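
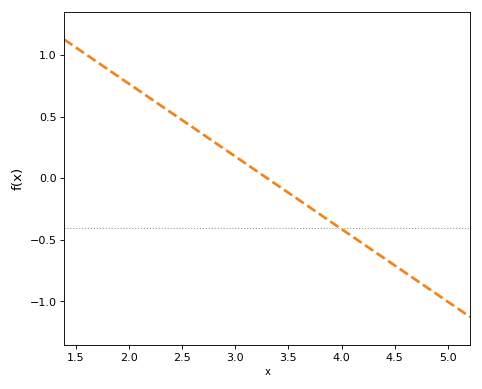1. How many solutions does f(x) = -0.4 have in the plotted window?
1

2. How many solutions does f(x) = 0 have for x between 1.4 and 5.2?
1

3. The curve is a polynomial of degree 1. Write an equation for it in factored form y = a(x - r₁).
y = -0.59(x - 3.3)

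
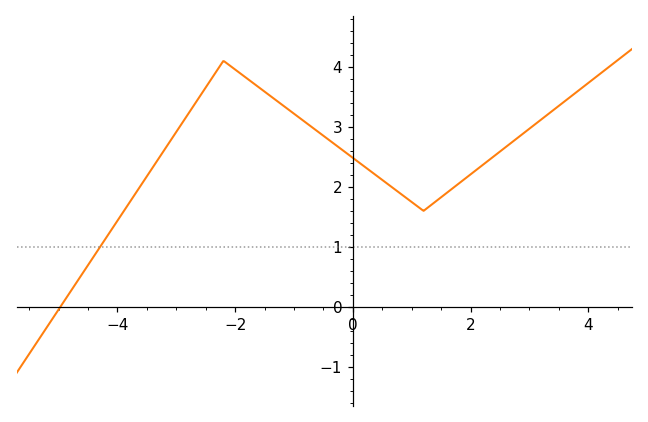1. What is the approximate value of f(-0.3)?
2.7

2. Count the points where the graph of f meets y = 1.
1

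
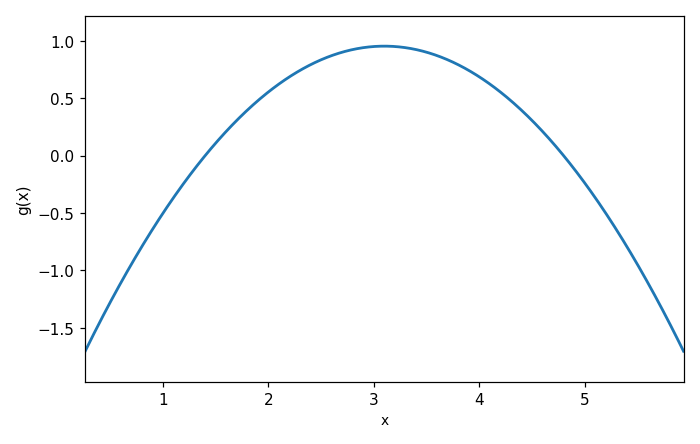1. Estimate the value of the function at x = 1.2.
-0.25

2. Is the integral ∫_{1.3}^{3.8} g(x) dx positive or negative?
positive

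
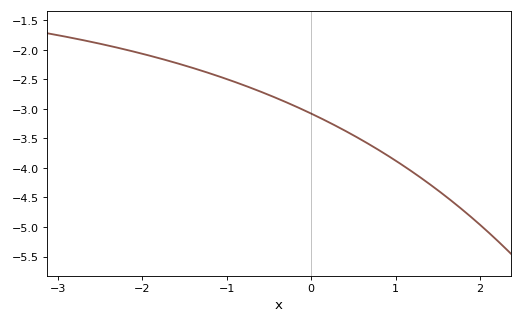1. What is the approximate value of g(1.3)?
-4.15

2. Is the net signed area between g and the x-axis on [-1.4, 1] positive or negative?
negative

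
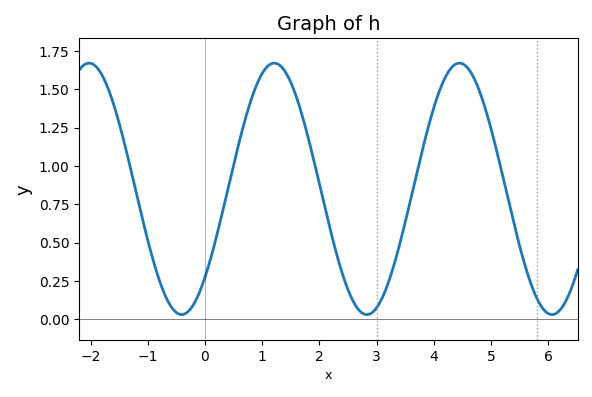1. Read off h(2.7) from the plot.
0.06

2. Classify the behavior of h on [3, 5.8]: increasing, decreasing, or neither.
neither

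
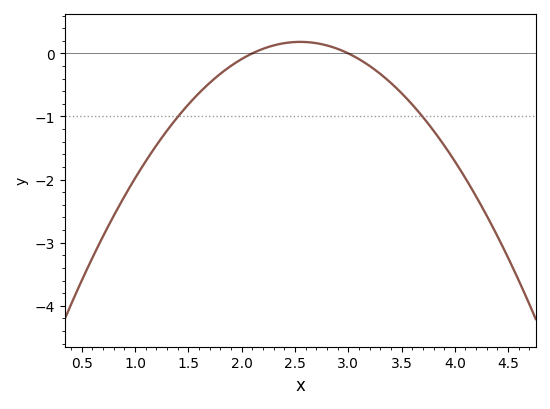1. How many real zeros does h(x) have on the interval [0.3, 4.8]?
2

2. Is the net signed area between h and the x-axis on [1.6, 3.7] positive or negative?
negative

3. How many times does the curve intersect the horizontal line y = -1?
2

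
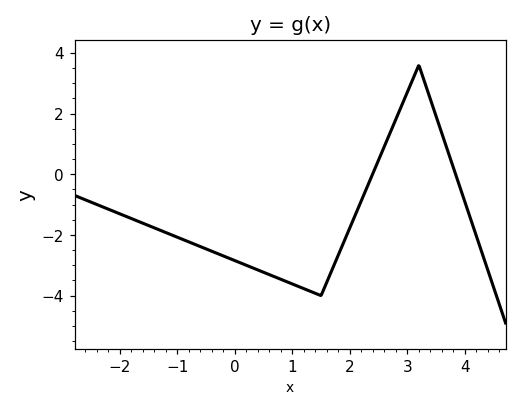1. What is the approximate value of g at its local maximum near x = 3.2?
3.59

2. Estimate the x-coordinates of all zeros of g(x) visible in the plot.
2.39, 3.84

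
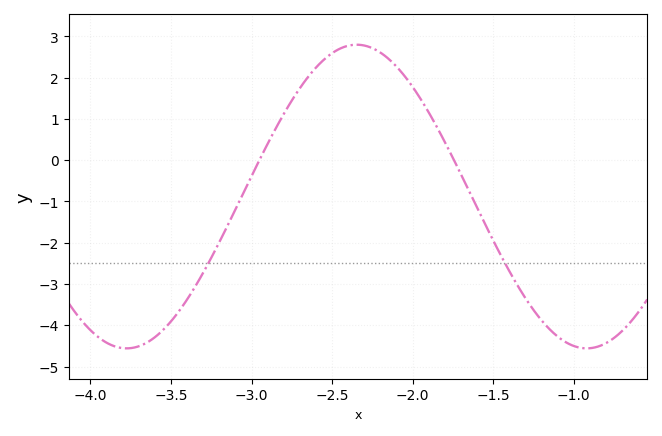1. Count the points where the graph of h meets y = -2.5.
2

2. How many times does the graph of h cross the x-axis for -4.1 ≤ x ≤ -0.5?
2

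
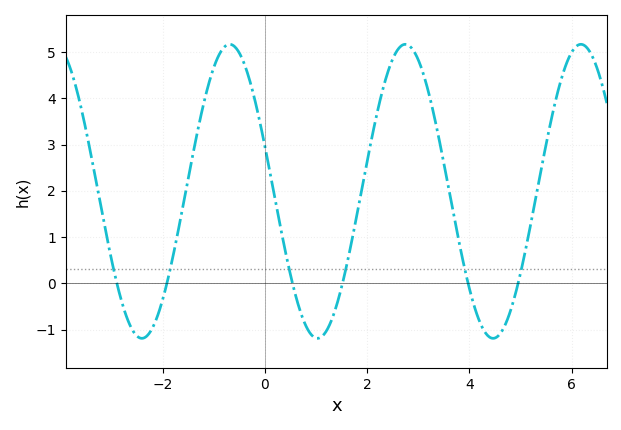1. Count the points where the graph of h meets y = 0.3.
6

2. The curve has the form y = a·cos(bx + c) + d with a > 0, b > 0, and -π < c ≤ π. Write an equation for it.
y = 3.18cos(1.83x + 1.26) + 1.99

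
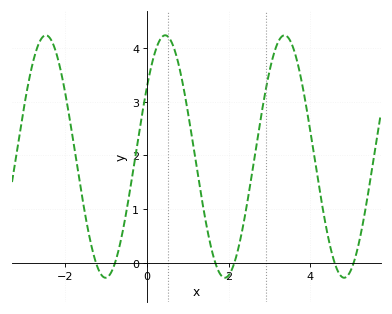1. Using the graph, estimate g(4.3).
1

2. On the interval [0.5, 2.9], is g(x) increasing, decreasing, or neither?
neither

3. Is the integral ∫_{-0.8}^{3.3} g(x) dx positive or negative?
positive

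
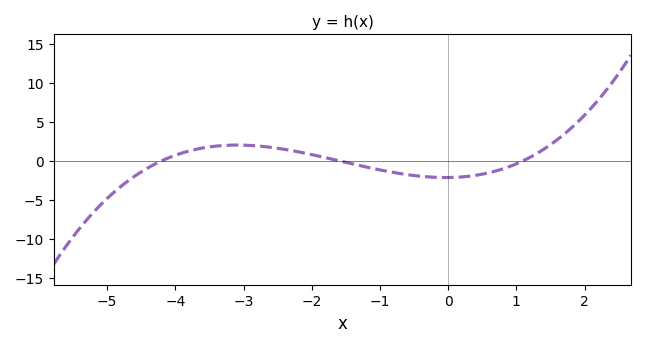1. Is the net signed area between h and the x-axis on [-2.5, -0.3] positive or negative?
negative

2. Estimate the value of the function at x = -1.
-1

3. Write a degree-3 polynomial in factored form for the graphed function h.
y = 0.29(x + 4.2)(x + 1.6)(x - 1.1)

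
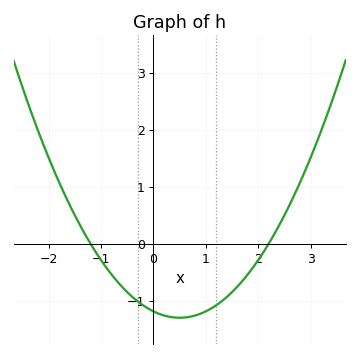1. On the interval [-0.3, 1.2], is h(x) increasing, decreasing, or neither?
neither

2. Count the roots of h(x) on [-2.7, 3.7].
2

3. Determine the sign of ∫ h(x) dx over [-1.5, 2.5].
negative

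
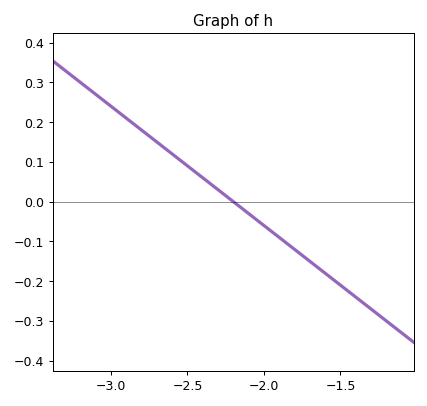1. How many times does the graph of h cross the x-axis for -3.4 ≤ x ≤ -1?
1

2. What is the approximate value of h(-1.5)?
-0.21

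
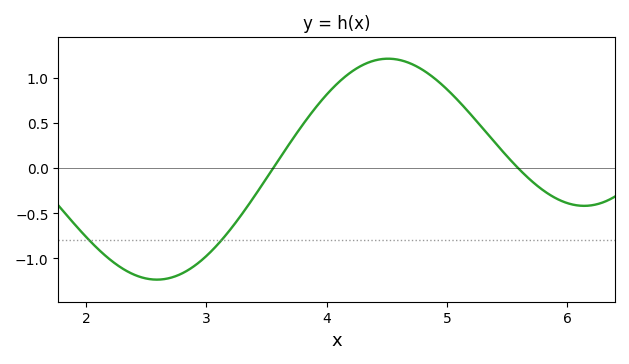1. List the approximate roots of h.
3.6, 5.6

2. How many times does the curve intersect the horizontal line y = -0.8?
2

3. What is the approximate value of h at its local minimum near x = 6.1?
-0.4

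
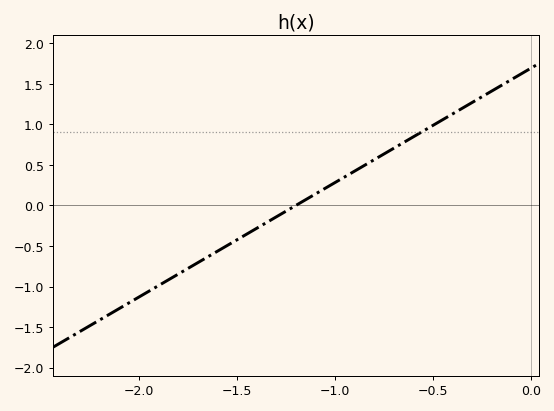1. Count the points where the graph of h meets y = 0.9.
1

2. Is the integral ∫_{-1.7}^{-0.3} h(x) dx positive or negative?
positive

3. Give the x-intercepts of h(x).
-1.2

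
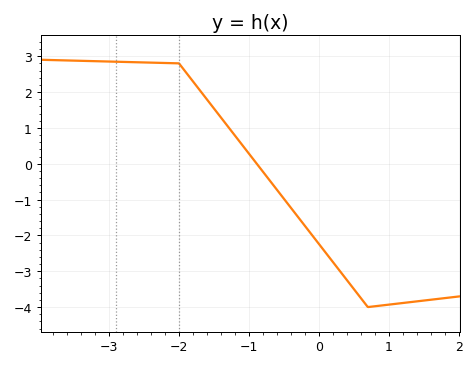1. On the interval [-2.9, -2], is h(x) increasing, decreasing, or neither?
decreasing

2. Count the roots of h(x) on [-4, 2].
1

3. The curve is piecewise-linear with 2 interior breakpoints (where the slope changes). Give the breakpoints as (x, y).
(-2, 2.8); (0.7, -4)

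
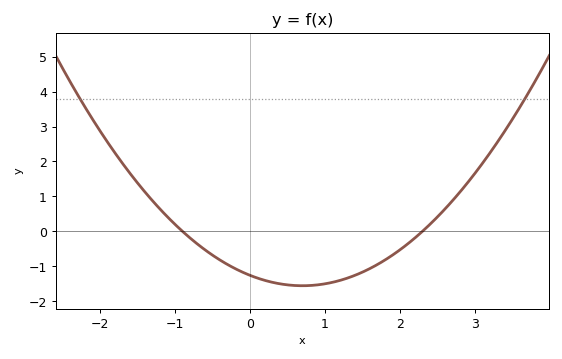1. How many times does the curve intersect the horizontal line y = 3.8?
2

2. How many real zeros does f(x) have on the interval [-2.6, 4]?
2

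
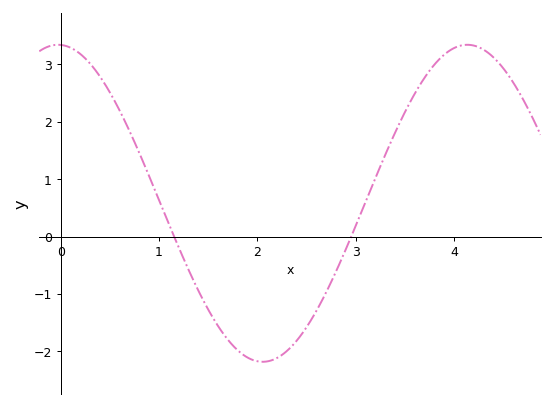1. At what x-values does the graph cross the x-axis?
1.15, 2.95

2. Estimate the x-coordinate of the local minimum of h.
2.05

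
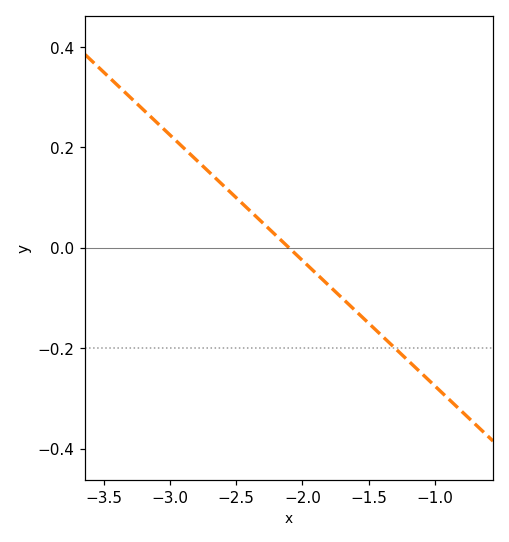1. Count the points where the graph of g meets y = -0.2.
1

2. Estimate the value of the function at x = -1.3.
-0.2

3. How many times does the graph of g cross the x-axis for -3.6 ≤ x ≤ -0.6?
1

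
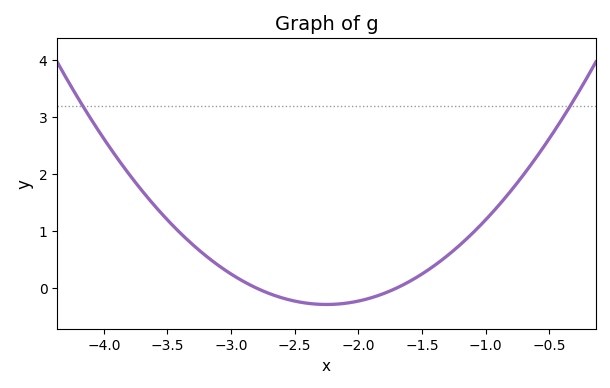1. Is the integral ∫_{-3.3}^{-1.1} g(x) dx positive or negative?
positive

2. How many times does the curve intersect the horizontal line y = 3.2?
2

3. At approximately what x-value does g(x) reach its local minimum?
-2.2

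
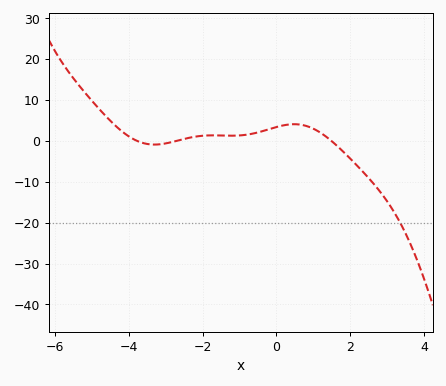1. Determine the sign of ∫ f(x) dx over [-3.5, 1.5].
positive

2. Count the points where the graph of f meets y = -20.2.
1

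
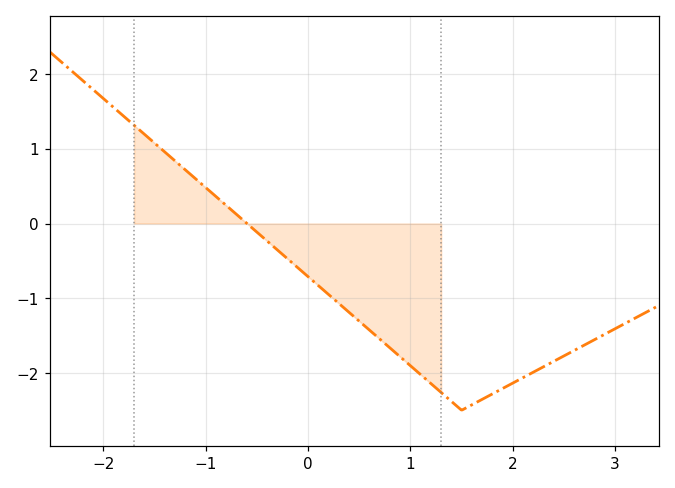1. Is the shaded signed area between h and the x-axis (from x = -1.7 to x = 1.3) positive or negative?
negative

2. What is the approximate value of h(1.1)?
-2.02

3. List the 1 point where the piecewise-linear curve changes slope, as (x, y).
(1.5, -2.5)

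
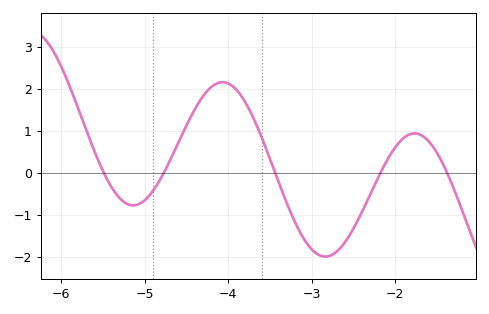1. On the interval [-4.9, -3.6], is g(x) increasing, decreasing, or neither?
neither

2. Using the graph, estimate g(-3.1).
-1.55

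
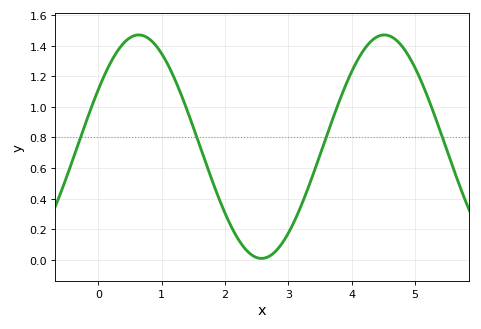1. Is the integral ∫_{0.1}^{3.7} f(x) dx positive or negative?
positive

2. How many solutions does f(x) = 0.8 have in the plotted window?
4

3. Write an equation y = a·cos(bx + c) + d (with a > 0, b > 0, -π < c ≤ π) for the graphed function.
y = 0.73cos(1.62x - 1.03) + 0.74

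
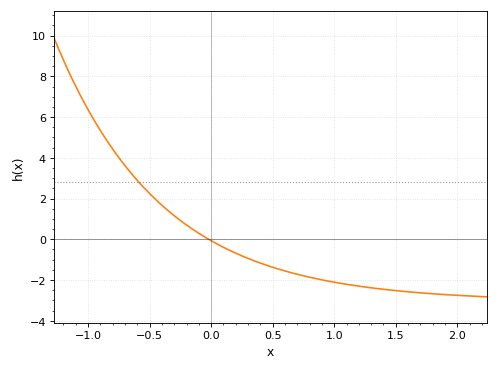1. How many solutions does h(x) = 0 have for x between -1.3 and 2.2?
1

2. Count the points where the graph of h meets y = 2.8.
1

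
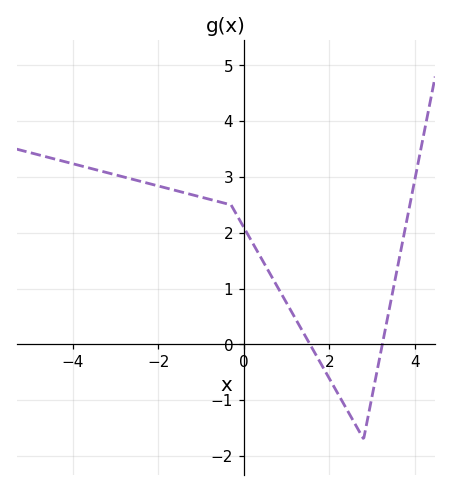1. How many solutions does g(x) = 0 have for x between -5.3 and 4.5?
2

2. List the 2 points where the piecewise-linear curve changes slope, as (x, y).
(-0.3, 2.5); (2.8, -1.7)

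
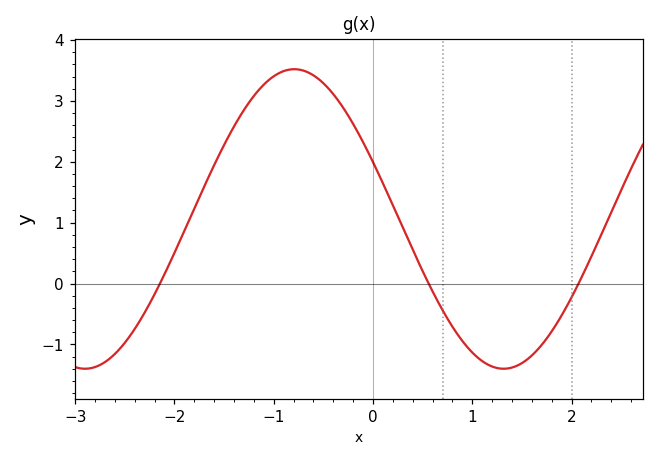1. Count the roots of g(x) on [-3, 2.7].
3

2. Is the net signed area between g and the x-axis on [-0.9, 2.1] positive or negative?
positive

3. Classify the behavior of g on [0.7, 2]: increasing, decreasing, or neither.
neither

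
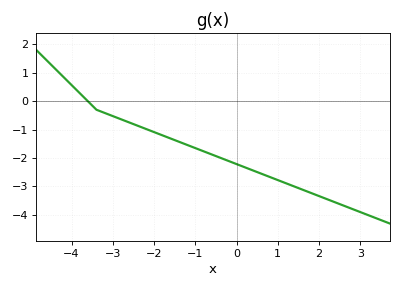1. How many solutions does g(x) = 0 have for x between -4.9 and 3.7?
1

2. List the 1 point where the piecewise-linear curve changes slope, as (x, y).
(-3.4, -0.3)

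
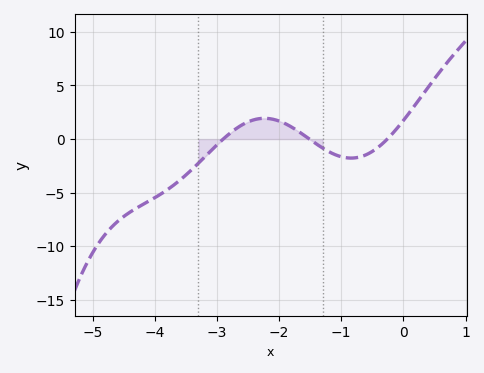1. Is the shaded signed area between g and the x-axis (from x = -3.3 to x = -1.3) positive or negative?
positive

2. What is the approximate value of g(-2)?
1.68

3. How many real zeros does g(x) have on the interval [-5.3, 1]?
3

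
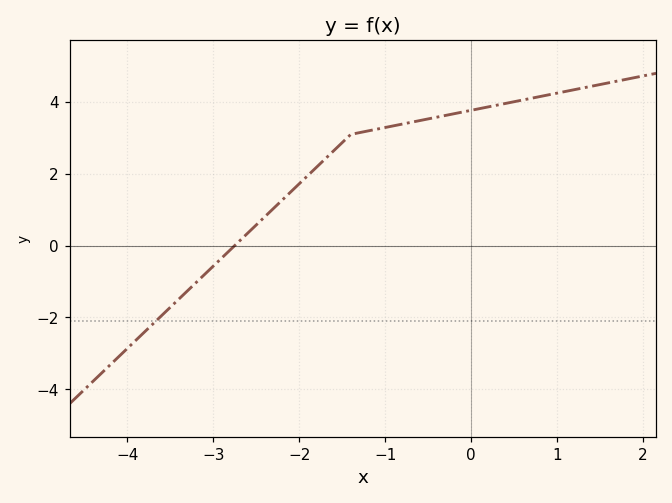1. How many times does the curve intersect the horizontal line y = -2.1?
1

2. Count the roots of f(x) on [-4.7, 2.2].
1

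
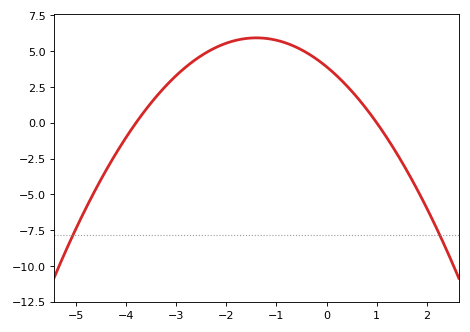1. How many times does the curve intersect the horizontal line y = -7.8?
2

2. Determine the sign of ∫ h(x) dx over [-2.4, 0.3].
positive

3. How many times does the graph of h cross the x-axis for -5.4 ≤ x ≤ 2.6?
2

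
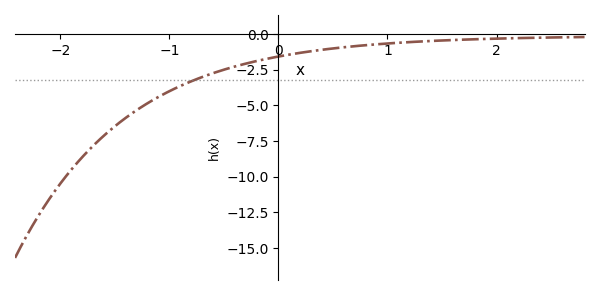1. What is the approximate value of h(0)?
-1.58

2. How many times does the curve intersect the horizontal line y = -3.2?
1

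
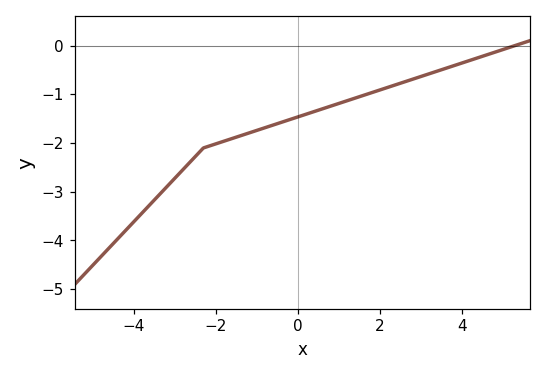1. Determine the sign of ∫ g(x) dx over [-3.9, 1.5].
negative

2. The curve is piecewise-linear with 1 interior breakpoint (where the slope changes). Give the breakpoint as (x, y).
(-2.3, -2.1)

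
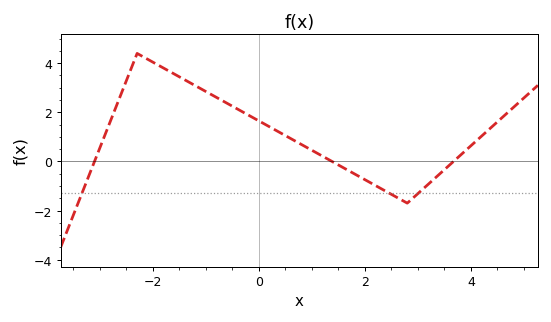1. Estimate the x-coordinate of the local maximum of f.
-2.2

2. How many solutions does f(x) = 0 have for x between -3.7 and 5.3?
3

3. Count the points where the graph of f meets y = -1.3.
3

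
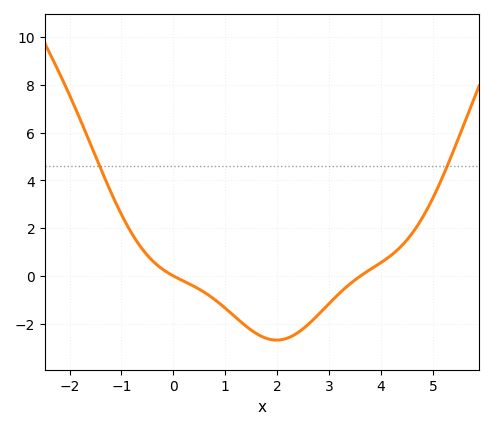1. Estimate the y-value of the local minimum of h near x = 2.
-2.68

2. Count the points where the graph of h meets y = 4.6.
2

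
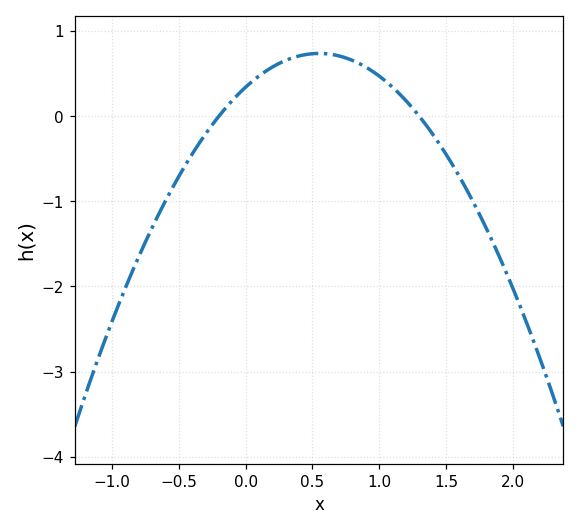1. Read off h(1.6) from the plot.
-0.7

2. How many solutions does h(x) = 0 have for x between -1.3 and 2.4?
2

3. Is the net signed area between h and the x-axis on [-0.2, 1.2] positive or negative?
positive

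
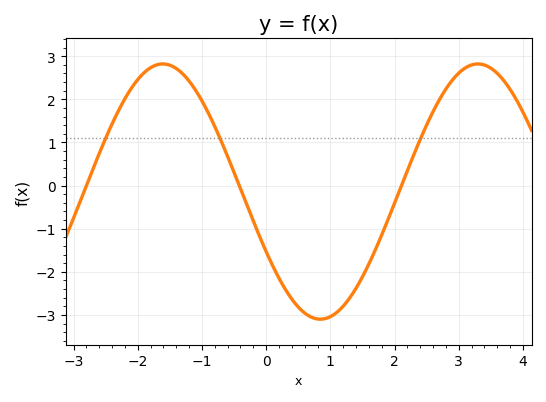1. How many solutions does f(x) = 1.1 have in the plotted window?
3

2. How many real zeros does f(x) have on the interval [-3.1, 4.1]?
3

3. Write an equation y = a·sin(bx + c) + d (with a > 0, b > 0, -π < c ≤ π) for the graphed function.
y = 2.96sin(1.28x - 2.65) - 0.14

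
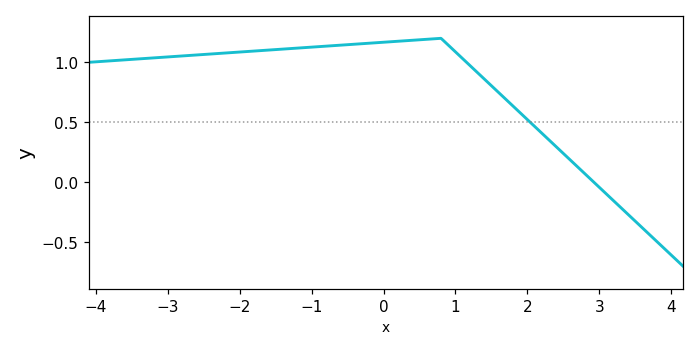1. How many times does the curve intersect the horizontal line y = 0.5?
1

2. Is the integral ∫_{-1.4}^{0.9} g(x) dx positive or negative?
positive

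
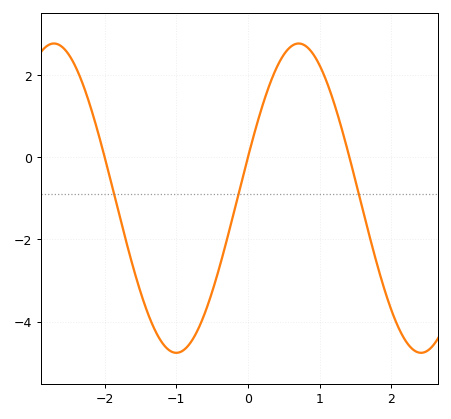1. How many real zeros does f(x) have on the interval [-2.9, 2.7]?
3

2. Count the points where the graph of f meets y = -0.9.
3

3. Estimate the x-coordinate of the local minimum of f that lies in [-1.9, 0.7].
-1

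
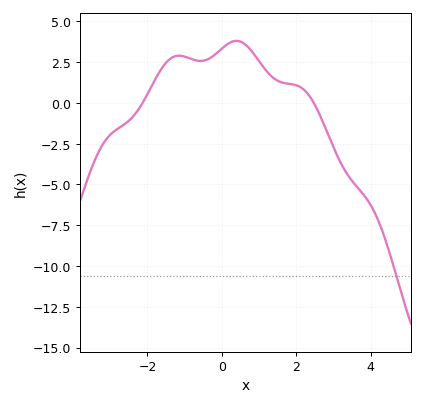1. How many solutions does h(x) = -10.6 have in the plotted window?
1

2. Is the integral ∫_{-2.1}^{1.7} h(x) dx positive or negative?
positive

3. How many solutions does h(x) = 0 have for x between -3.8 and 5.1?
2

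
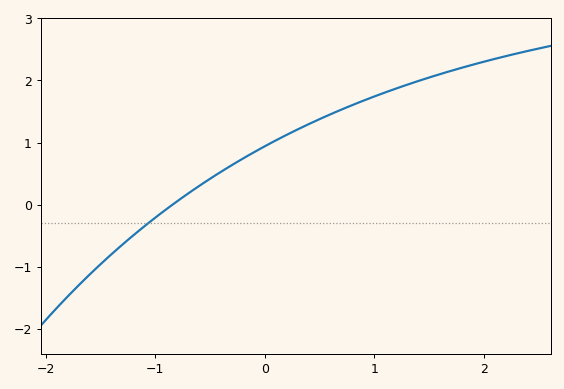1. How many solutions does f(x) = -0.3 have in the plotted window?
1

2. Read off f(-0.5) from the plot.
0.4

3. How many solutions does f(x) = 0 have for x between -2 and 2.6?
1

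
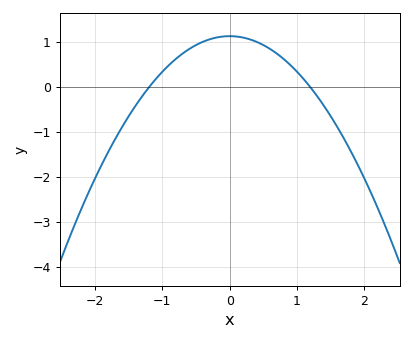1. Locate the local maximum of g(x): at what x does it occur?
0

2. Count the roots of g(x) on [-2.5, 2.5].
2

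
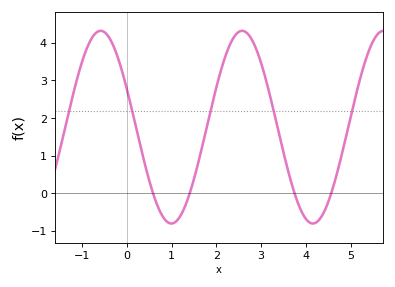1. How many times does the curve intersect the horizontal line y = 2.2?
5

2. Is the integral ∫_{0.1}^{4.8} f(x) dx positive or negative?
positive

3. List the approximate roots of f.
0.588, 1.4, 3.75, 4.56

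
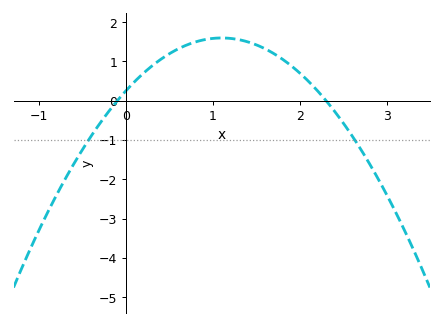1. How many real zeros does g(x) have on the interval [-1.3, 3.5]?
2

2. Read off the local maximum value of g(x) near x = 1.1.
1.6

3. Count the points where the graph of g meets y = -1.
2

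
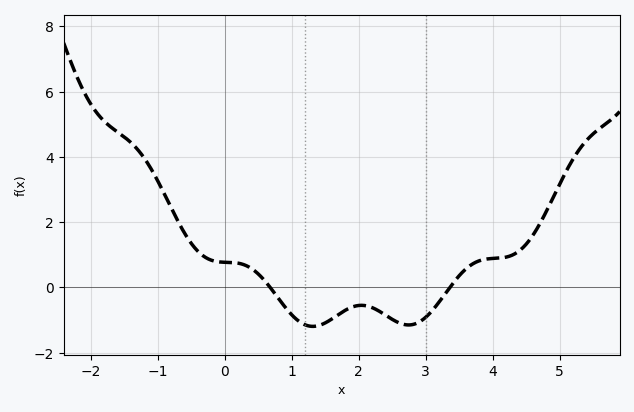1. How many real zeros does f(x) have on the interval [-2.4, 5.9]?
2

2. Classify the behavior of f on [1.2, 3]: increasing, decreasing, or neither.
neither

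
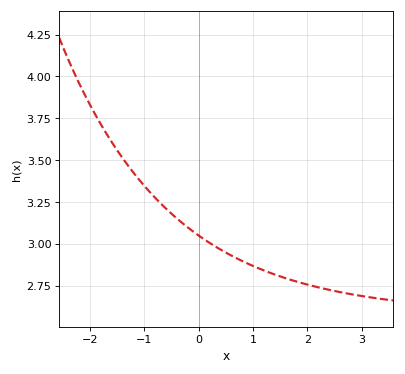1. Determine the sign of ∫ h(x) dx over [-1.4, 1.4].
positive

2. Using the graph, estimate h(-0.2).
3.1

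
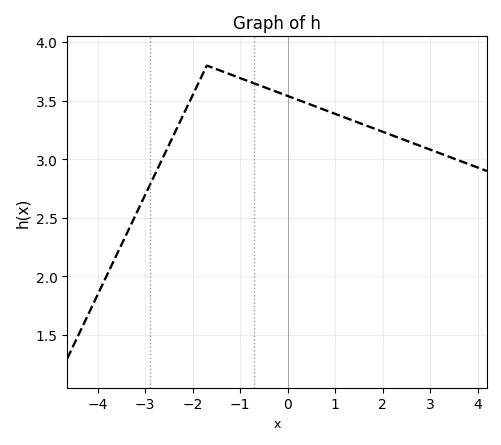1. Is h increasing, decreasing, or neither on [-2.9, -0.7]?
neither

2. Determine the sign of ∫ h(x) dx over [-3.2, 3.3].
positive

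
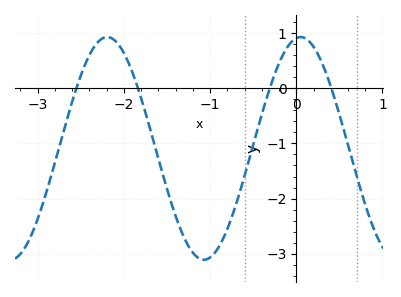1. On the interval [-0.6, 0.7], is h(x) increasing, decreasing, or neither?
neither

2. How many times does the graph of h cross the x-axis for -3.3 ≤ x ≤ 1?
4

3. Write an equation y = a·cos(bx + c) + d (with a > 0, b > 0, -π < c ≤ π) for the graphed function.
y = 2.02cos(2.8x - 0.14) - 1.09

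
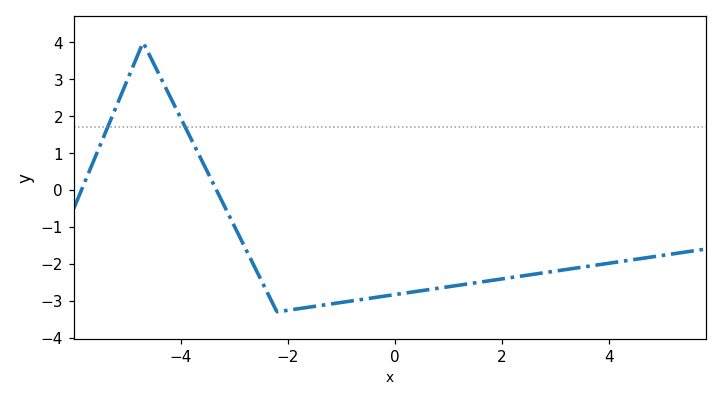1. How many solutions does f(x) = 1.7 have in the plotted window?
2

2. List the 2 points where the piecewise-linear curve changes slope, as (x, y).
(-4.7, 4); (-2.2, -3.3)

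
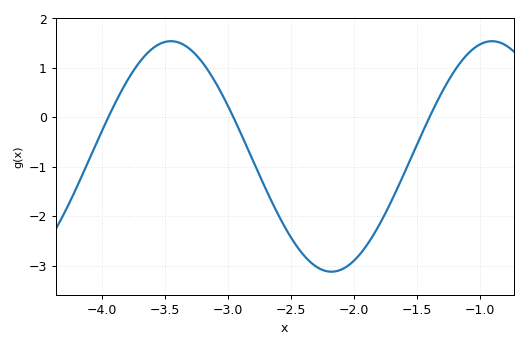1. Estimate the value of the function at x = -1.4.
0.017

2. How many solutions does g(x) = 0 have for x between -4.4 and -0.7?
3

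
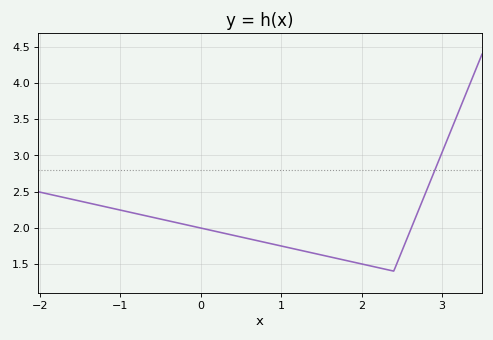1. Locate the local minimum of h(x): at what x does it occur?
2.4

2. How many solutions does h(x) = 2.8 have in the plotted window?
1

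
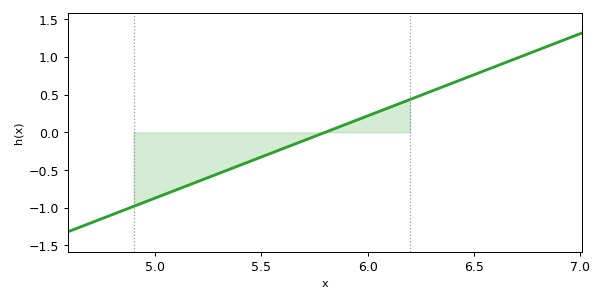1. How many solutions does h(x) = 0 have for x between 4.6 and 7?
1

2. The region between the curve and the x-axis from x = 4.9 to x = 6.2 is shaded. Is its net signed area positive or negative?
negative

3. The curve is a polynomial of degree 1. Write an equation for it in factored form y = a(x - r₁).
y = 1.09(x - 5.8)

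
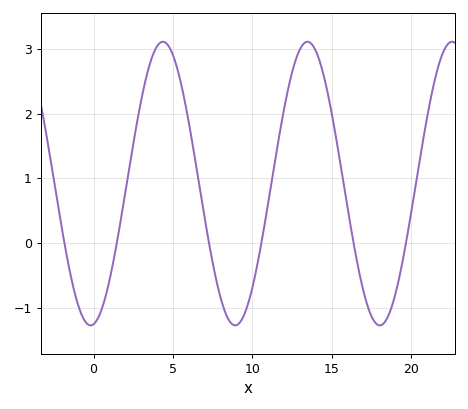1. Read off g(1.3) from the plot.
-0.215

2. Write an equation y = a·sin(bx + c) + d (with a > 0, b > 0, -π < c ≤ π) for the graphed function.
y = 2.19sin(0.69x - 1.44) + 0.92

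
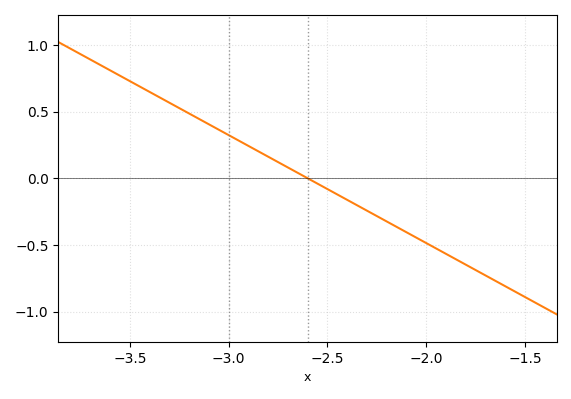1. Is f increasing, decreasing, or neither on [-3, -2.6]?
decreasing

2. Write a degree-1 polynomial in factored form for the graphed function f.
y = -0.81(x + 2.6)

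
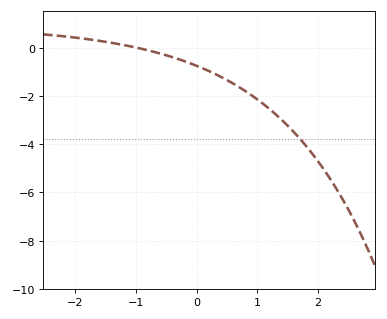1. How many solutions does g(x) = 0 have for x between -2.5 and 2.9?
1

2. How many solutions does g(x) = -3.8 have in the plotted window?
1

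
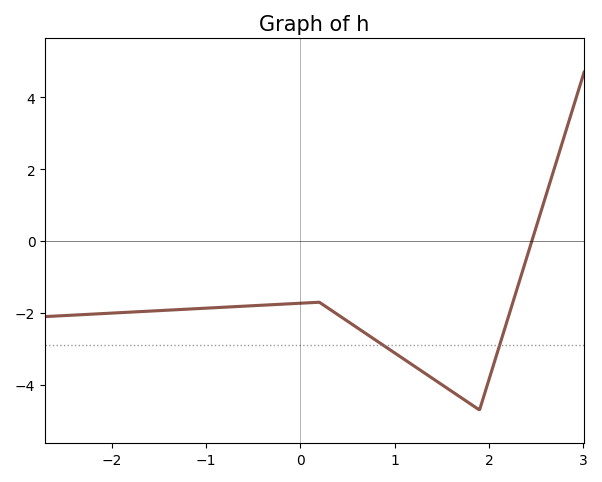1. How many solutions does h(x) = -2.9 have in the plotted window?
2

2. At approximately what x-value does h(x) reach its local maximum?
0.2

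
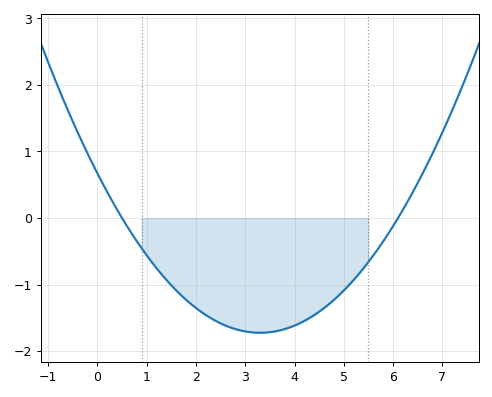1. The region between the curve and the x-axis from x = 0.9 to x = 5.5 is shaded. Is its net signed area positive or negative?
negative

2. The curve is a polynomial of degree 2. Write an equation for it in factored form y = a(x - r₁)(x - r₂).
y = 0.22(x - 0.5)(x - 6.1)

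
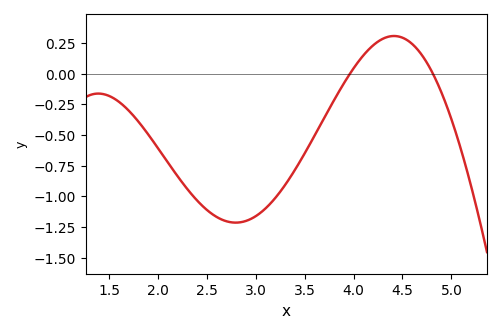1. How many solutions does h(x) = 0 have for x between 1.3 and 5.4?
2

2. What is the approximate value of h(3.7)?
-0.36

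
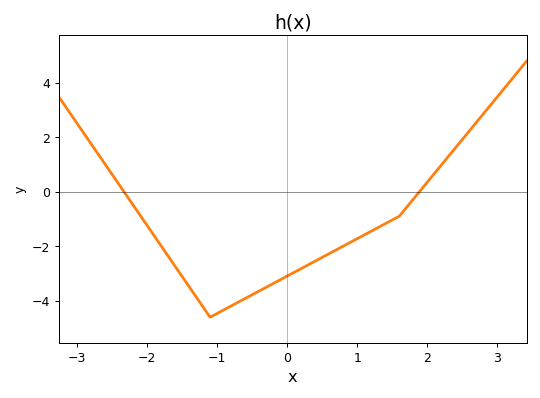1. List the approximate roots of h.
-2.3, 1.9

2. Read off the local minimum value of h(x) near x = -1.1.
-4.6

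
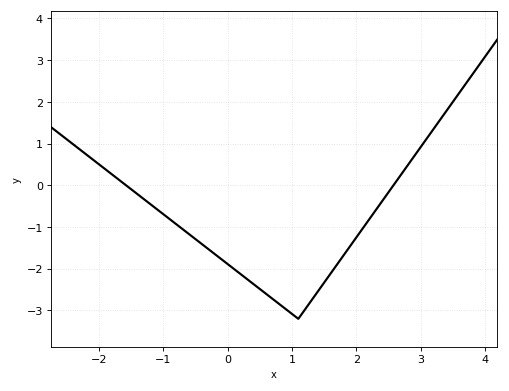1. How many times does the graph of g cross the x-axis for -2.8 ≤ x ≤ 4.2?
2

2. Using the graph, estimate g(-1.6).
0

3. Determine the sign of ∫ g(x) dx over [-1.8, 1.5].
negative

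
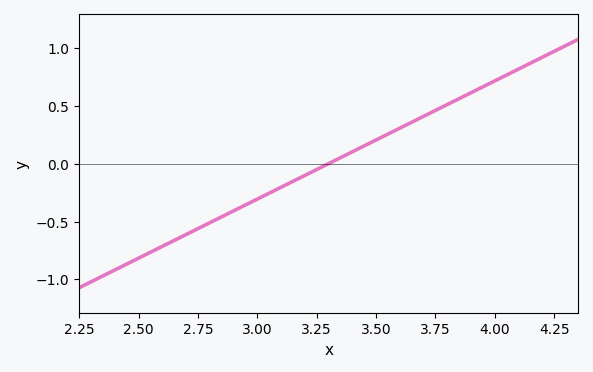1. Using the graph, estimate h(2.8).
-0.5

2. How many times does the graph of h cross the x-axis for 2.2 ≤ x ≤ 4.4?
1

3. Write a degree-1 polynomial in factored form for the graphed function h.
y = 1.02(x - 3.3)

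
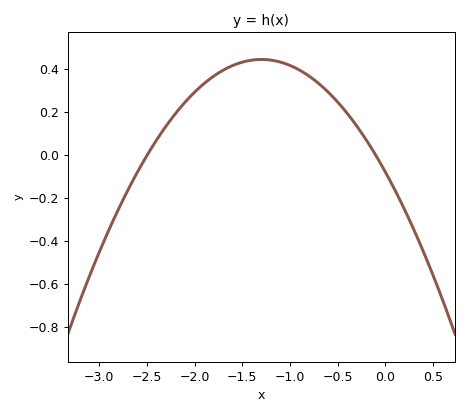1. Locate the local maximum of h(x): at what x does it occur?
-1.3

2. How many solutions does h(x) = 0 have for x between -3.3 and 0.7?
2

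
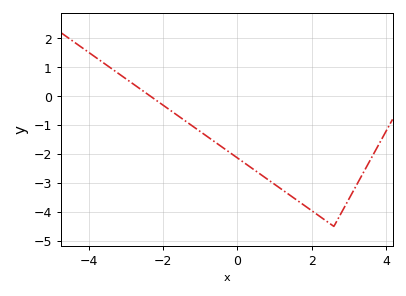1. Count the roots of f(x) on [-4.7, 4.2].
1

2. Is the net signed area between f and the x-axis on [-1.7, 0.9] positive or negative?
negative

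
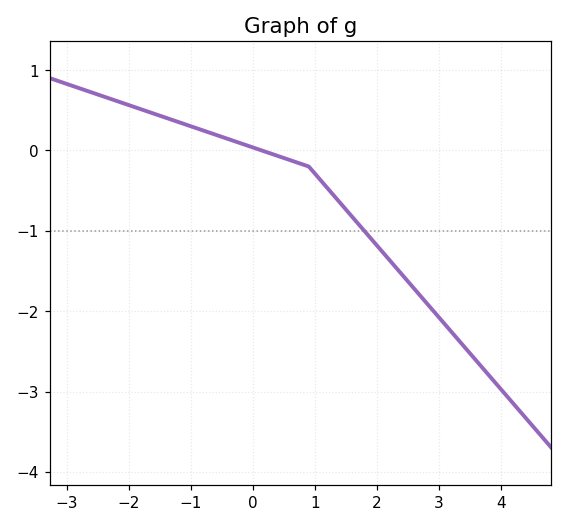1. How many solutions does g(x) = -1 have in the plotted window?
1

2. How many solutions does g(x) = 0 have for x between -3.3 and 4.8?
1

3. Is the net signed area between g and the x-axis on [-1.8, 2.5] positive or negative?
negative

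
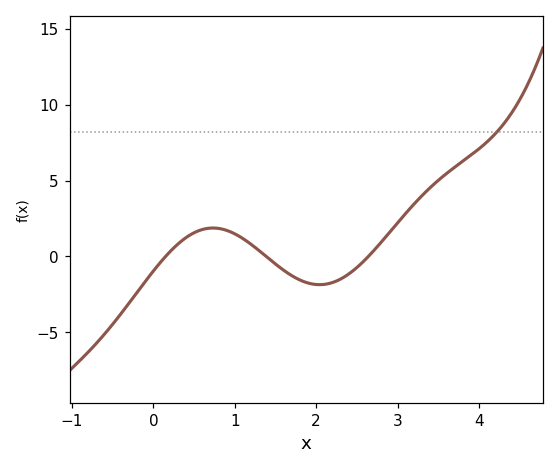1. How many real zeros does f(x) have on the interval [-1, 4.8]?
3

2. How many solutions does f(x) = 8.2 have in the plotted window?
1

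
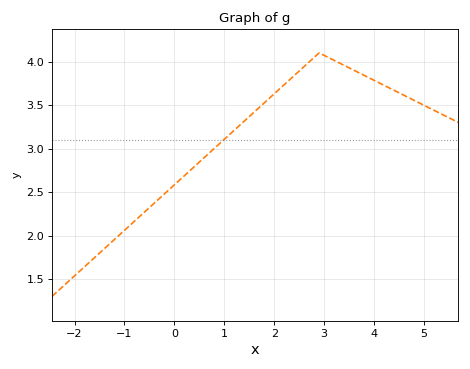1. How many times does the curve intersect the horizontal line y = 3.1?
1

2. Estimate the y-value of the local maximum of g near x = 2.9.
4.1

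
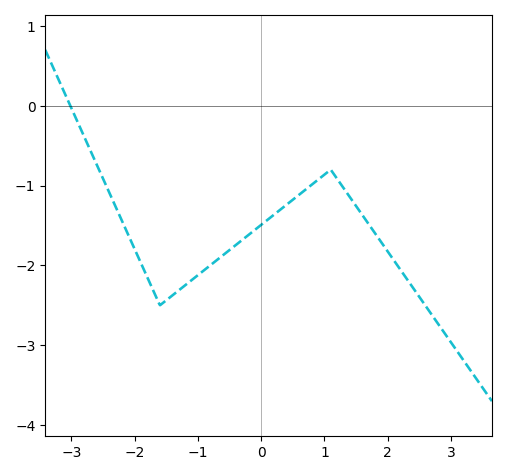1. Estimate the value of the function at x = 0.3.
-1.3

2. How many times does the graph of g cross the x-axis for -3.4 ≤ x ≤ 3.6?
1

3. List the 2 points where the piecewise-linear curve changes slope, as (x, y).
(-1.6, -2.5); (1.1, -0.8)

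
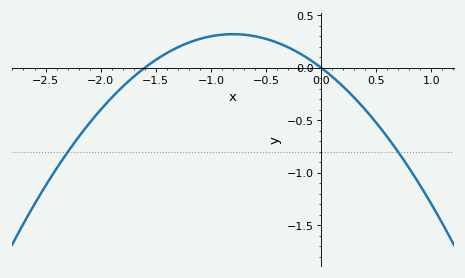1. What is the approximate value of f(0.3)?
-0.285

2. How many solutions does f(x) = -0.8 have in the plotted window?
2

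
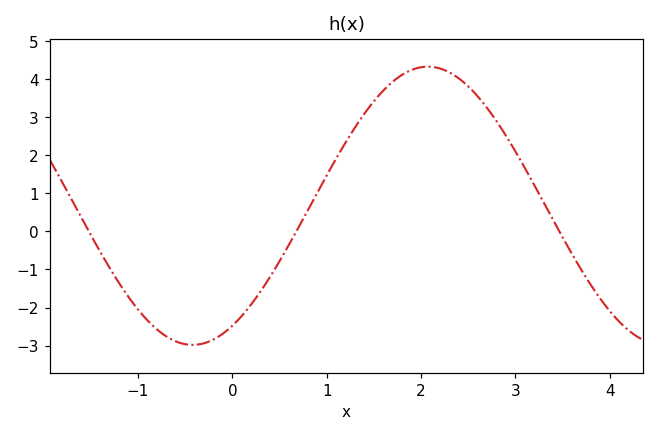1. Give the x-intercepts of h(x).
-1.52, 0.679, 3.47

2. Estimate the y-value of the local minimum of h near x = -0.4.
-2.98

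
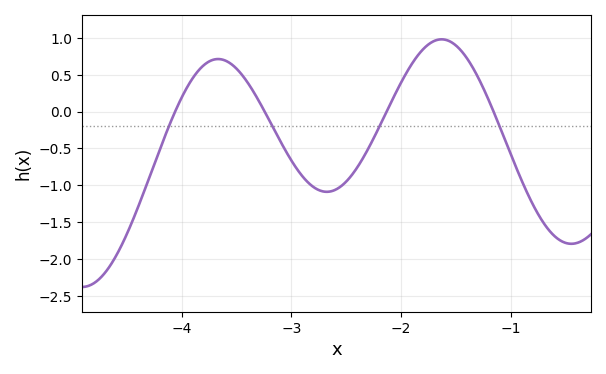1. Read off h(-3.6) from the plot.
0.7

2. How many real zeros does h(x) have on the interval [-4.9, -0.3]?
4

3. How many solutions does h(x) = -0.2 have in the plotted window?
4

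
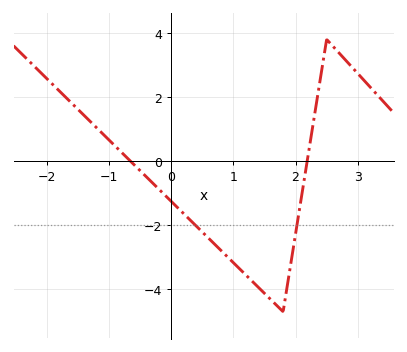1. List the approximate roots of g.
-0.7, 2.2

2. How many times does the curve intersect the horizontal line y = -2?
2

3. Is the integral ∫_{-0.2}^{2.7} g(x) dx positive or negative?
negative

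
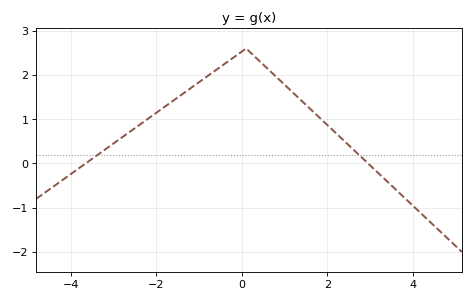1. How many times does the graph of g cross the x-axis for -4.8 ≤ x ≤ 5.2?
2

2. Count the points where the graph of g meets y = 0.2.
2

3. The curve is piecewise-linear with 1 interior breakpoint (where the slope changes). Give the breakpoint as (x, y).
(0.1, 2.6)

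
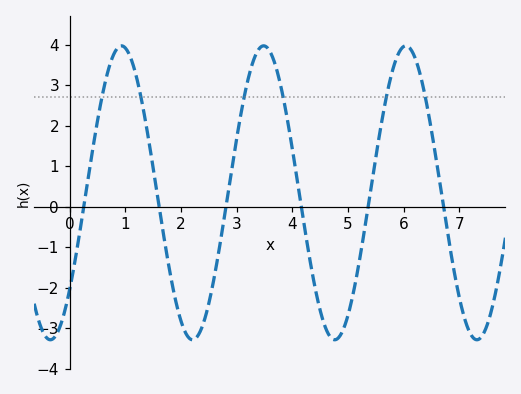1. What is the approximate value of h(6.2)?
3.68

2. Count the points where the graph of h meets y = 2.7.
6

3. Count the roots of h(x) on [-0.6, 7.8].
6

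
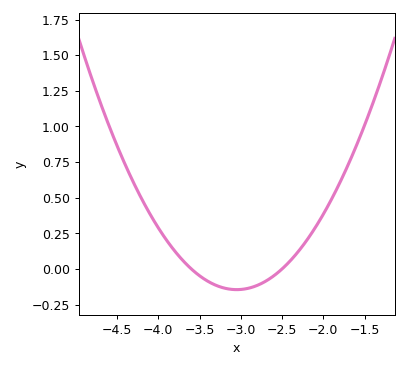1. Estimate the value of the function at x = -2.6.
-0.05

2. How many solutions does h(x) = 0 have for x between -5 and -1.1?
2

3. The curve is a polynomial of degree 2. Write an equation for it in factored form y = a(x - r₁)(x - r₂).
y = 0.48(x + 3.6)(x + 2.5)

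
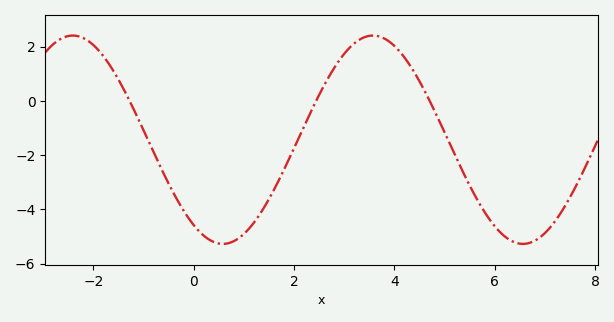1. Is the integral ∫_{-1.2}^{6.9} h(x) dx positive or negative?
negative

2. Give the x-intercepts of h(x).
-1.2, 2.4, 4.8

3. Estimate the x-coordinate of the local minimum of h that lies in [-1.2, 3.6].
0.6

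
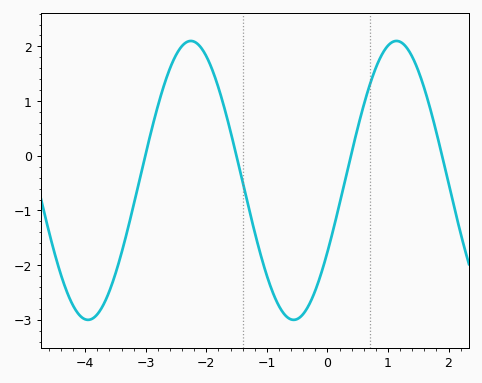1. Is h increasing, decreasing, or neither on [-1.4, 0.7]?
neither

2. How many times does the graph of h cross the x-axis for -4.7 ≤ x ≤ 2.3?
4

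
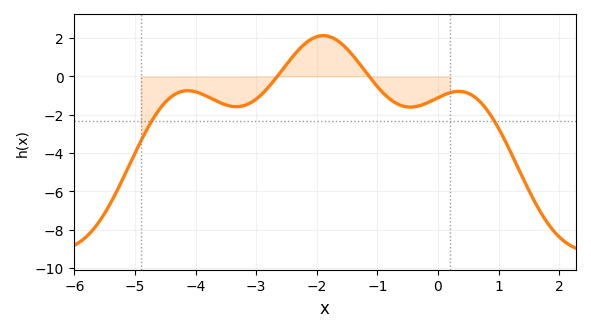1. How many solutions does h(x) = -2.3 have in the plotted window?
2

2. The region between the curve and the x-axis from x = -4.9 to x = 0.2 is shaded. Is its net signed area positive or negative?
negative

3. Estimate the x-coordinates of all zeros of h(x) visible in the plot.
-2.65, -1.13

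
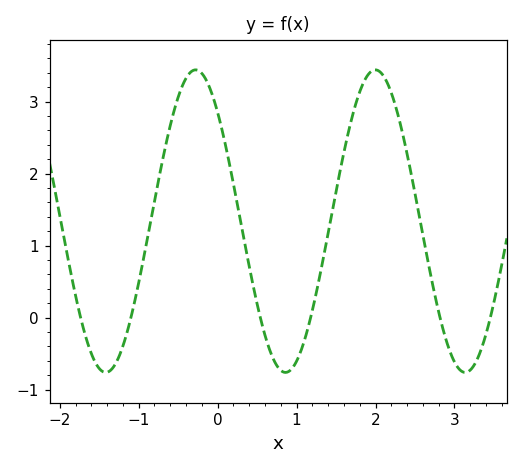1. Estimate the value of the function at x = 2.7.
0.6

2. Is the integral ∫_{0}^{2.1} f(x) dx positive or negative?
positive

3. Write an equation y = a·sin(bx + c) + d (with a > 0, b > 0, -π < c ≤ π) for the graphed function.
y = 2.1sin(2.8x + 2.3) + 1.34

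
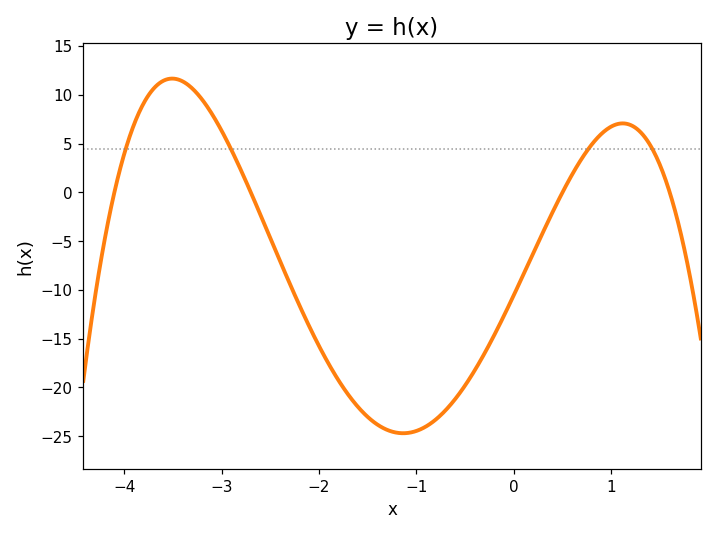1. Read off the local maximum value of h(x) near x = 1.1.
7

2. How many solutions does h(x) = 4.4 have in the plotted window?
4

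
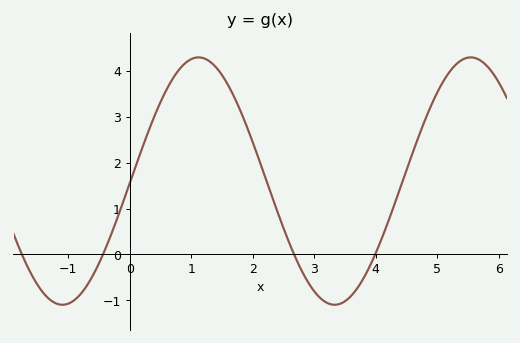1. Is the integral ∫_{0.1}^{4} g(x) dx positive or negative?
positive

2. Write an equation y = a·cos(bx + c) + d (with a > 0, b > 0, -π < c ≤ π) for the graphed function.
y = 2.7cos(1.4x - 1.6) + 1.6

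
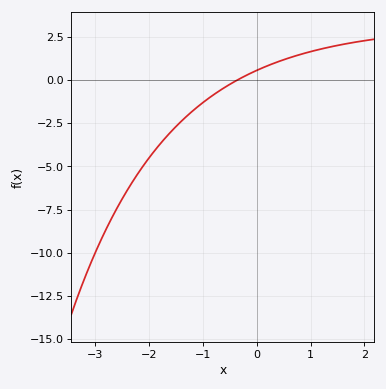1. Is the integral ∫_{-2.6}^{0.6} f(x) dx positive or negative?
negative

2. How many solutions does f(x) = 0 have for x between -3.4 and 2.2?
1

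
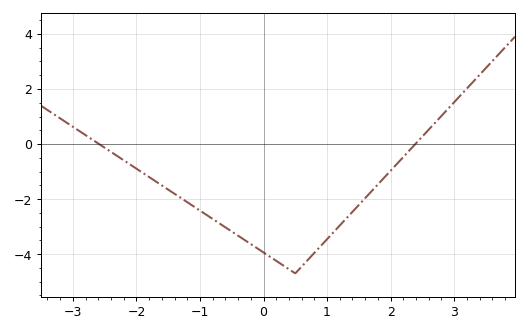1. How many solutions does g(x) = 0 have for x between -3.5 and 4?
2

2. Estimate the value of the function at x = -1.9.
-1.05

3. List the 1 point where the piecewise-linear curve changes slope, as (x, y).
(0.5, -4.7)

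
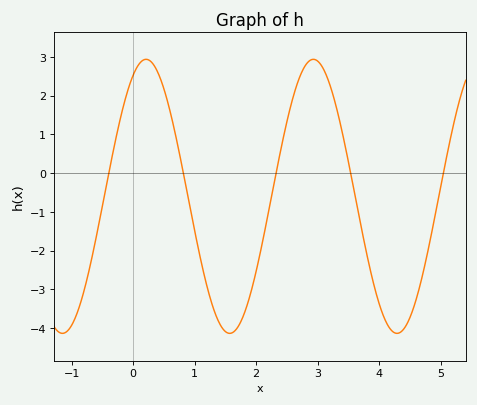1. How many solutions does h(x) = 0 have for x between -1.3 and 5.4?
5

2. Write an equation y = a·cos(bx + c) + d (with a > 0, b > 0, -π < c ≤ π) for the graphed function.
y = 3.54cos(2.3x - 0.49) - 0.6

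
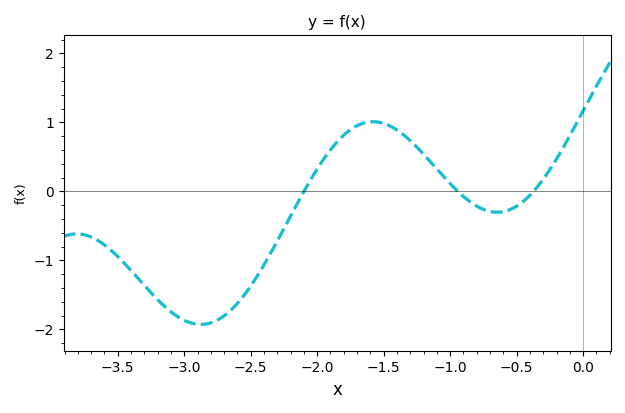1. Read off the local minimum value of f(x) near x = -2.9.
-1.93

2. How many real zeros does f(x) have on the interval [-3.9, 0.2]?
3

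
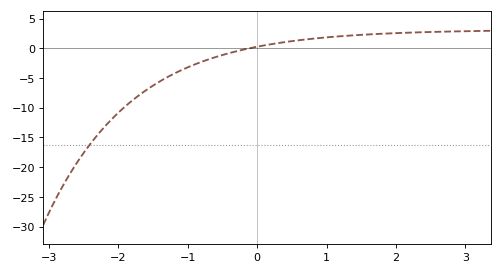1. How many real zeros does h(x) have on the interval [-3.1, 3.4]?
1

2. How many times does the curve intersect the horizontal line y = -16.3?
1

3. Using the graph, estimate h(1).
2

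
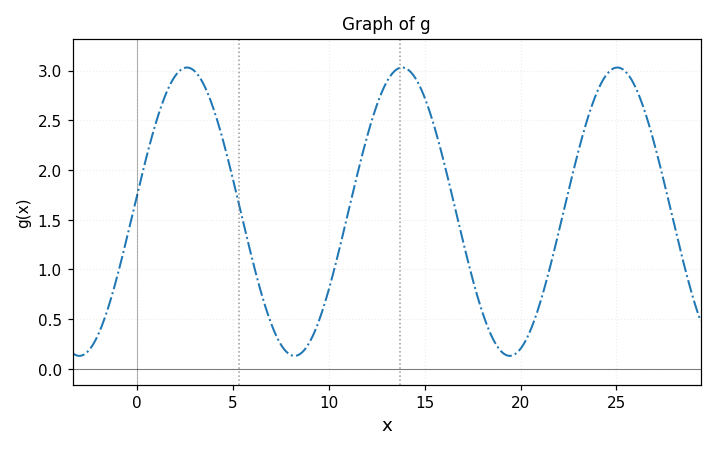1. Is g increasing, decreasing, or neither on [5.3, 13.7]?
neither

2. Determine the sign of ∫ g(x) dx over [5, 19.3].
positive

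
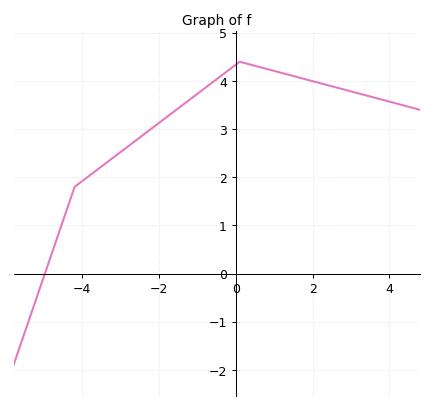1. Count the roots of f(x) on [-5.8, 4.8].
1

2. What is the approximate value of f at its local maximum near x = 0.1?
4.4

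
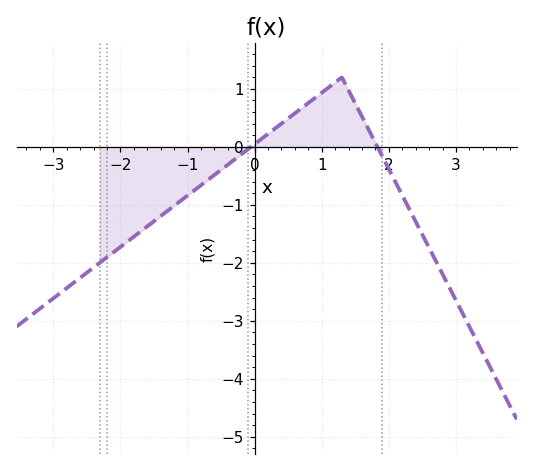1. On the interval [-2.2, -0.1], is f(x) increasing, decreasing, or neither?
increasing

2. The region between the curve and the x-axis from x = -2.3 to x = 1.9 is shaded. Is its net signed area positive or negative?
negative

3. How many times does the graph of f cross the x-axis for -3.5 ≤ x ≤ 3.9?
2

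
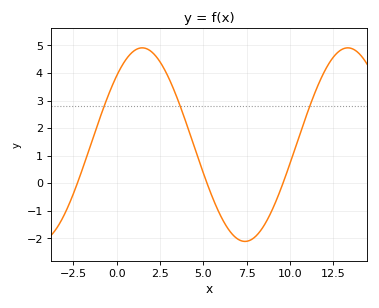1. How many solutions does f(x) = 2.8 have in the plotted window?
3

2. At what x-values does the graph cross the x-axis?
-2.5, 5, 9.5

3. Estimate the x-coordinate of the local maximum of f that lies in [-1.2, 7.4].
1.5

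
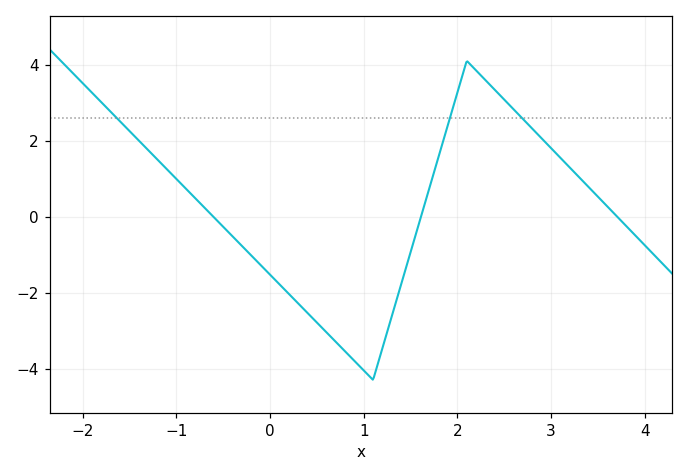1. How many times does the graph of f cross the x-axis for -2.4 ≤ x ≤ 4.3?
3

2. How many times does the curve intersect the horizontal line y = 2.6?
3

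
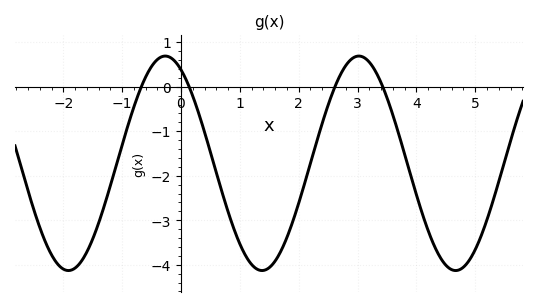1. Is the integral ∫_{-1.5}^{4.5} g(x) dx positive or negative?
negative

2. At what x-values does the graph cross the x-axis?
-0.674, 0.139, 2.62, 3.43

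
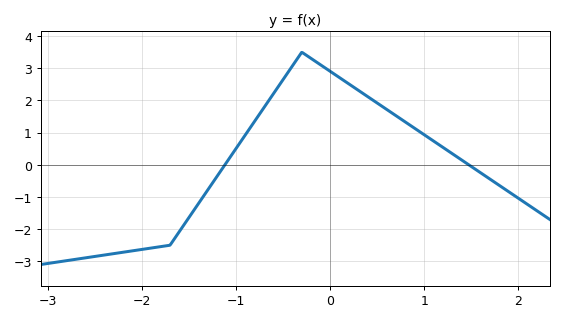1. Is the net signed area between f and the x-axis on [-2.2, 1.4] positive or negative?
positive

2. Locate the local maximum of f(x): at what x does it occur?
-0.3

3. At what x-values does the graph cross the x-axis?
-1.1, 1.5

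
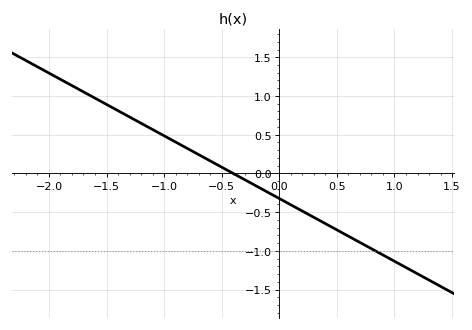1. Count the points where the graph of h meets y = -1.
1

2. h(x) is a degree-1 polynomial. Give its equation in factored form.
y = -0.81(x + 0.4)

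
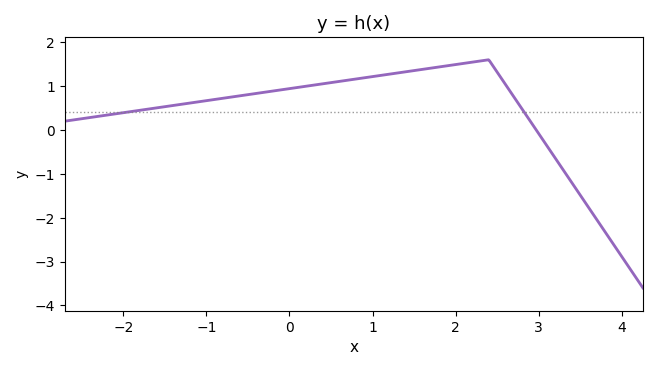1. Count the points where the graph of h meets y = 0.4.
2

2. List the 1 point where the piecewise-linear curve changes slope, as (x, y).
(2.4, 1.6)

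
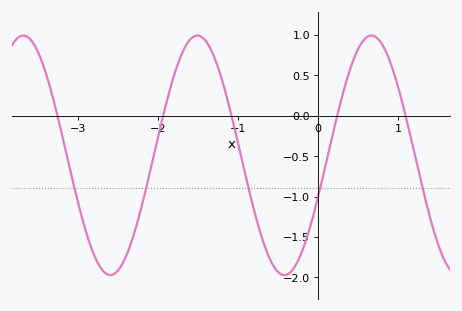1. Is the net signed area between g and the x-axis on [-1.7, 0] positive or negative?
negative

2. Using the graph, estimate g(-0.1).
-1.4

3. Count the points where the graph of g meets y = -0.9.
5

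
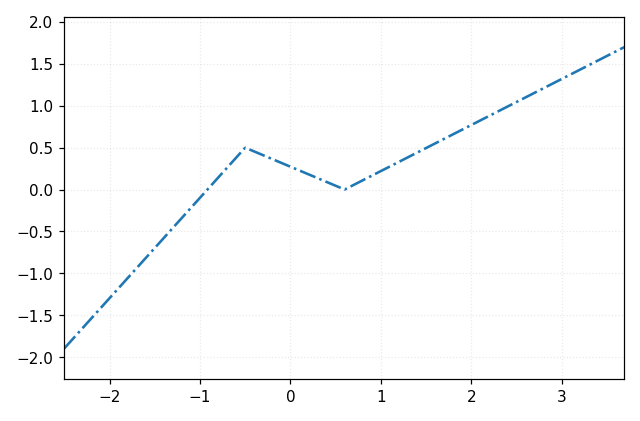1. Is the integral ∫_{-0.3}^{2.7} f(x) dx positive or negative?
positive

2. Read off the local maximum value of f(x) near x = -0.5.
0.499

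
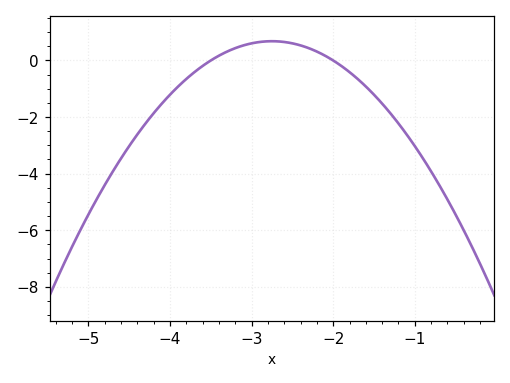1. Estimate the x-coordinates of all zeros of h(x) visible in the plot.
-3.5, -2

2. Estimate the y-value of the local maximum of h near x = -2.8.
0.6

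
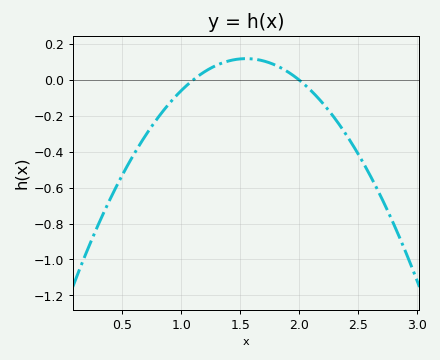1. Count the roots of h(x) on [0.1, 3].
2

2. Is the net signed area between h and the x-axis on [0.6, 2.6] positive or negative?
negative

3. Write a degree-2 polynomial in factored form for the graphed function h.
y = -0.59(x - 1.1)(x - 2)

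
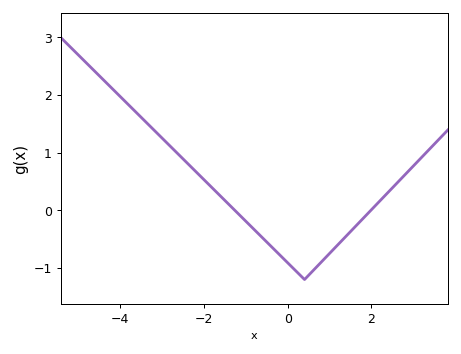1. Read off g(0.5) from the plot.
-1.1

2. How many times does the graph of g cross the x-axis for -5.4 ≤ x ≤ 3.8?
2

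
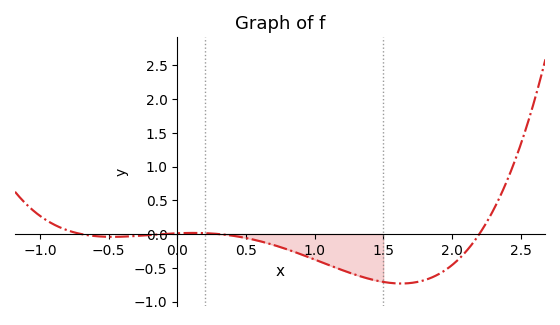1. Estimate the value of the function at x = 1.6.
-0.732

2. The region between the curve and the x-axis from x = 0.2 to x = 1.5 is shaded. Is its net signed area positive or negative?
negative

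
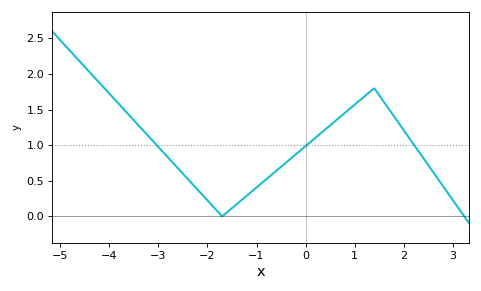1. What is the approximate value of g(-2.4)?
0.5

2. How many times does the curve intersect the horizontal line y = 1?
3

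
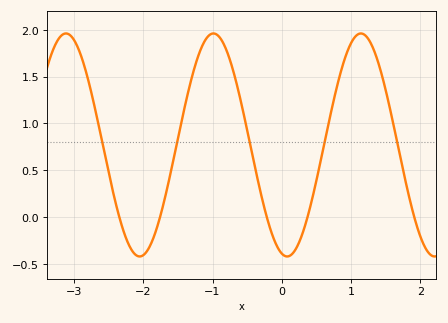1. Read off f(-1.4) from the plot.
1.18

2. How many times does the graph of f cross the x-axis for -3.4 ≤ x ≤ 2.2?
5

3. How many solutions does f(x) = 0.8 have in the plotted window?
5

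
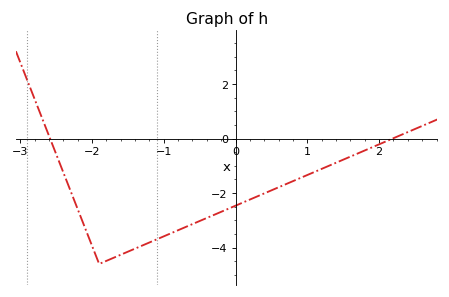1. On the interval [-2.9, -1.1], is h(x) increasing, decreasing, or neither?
neither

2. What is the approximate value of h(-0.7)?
-3.25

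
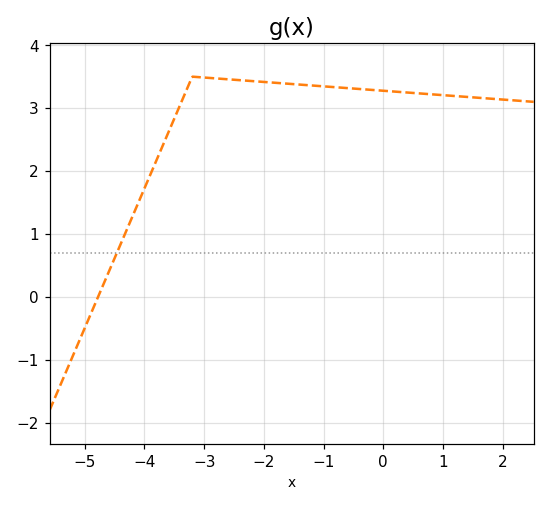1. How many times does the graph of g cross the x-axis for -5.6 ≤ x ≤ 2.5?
1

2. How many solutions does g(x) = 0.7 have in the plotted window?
1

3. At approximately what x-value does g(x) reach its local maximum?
-3.2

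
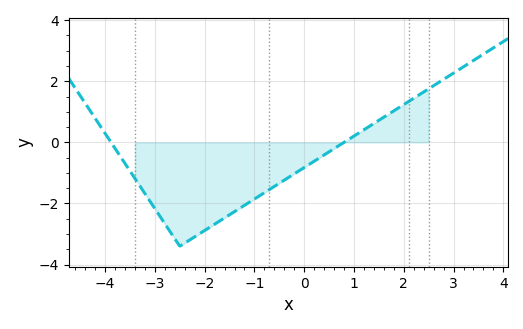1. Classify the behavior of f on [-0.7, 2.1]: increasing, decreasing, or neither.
increasing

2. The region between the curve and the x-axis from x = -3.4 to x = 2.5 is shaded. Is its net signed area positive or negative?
negative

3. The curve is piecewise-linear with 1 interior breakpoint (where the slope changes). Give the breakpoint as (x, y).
(-2.5, -3.4)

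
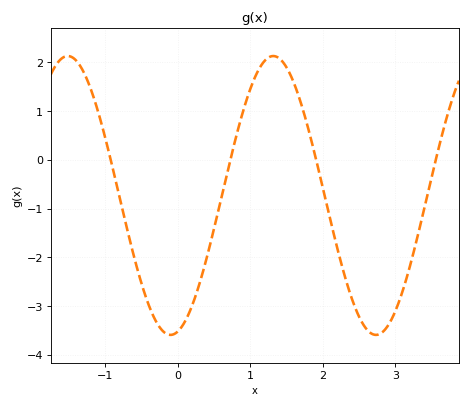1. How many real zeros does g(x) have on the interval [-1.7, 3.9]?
4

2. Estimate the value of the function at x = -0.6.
-2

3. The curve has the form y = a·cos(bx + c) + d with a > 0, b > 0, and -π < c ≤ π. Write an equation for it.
y = 2.86cos(2.2x - 2.9) - 0.73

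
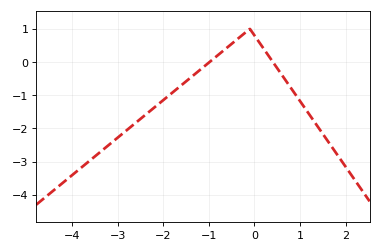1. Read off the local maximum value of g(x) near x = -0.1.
0.998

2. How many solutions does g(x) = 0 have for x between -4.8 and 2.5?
2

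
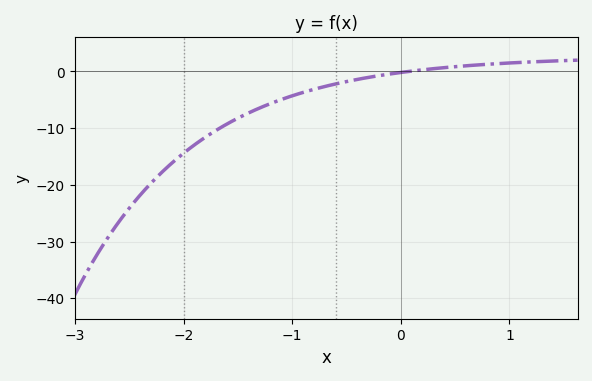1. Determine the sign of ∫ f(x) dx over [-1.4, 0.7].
negative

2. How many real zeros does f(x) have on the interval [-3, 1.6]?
1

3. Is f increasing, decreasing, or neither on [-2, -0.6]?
increasing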